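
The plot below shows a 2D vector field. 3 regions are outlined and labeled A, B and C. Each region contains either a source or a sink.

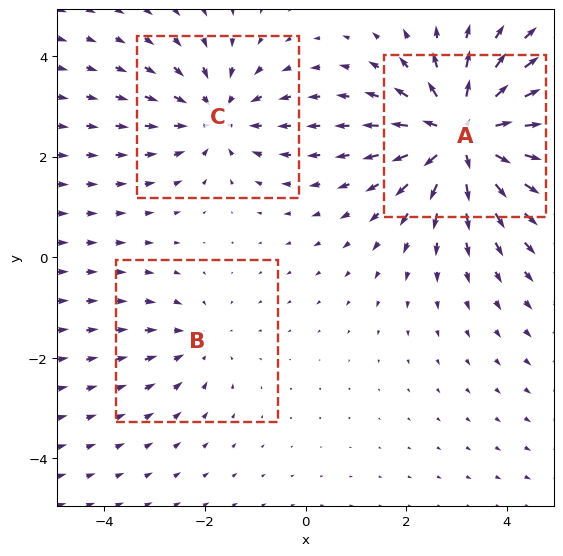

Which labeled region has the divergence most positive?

Divergence at each region's feature centre — A: about +5, B: about -2, C: about -3. Region A is most positive.

A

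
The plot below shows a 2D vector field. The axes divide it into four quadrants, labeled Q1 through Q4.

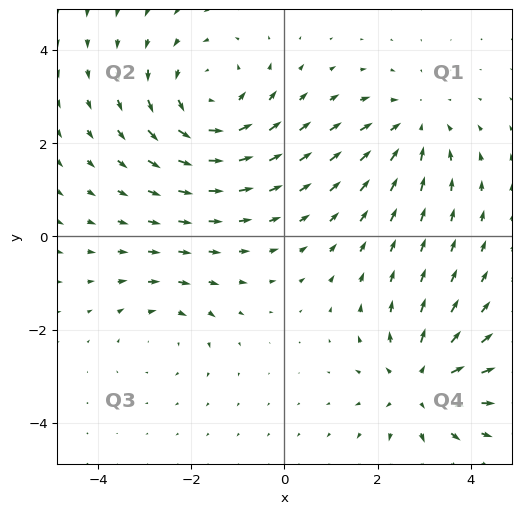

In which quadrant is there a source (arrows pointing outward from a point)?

Q4

The source sits at approximately (2.9, -3.2), which lies in quadrant Q4. The divergence there is about +4, positive as expected for a source.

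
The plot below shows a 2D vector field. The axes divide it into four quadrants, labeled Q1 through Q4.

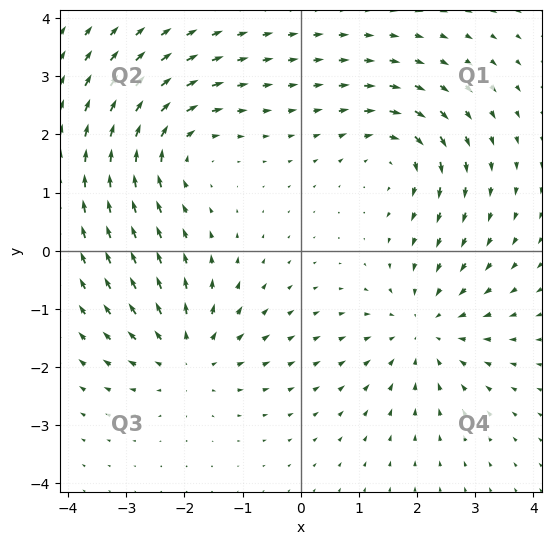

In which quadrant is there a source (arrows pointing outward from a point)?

Q3

The source sits at approximately (-1.9, -1.8), which lies in quadrant Q3. The divergence there is about +4, positive as expected for a source.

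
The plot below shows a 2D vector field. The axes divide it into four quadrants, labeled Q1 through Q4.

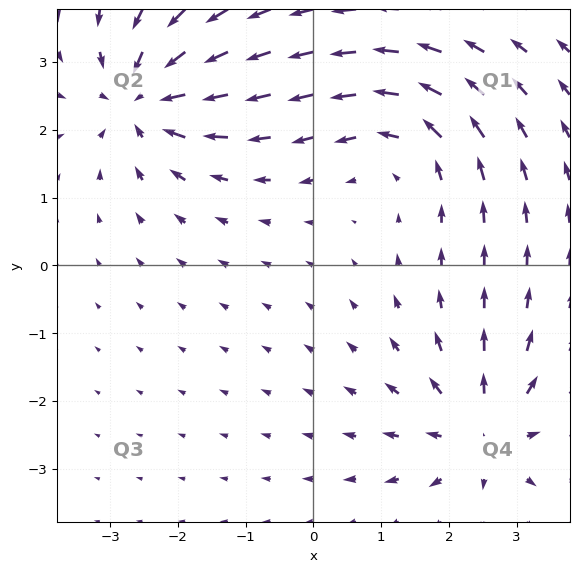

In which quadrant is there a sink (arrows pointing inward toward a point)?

Q2

The sink sits at approximately (-2.5, 2.5), which lies in quadrant Q2. The divergence there is about -6, negative as expected for a sink.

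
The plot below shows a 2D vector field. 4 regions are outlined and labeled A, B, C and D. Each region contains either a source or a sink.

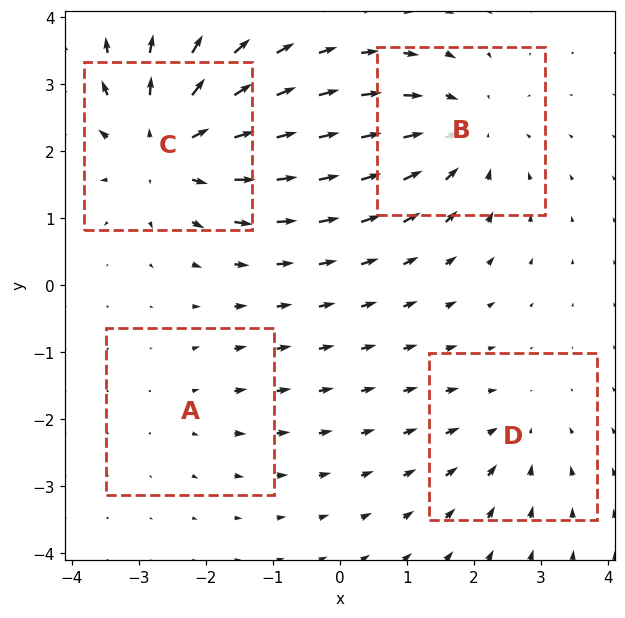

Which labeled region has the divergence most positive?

C

Divergence at each region's feature centre — A: about +2, B: about -4, C: about +6, D: about -3. Region C is most positive.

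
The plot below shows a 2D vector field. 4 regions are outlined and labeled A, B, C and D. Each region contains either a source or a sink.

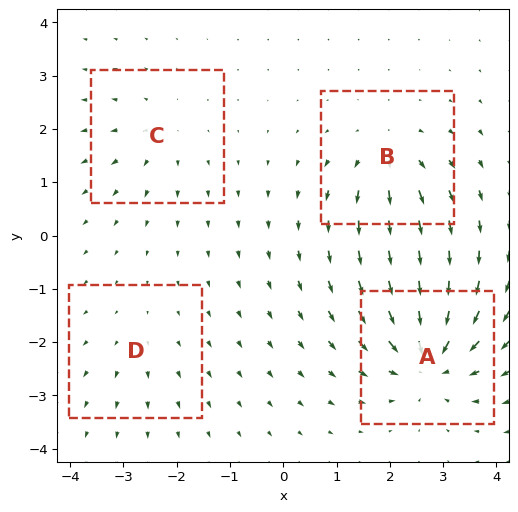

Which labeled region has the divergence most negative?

A

Divergence at each region's feature centre — A: about -8, B: about +5, C: about +3, D: about +2. Region A is most negative.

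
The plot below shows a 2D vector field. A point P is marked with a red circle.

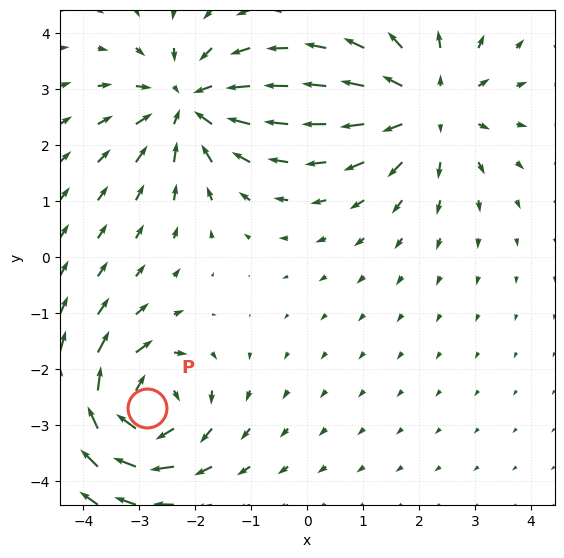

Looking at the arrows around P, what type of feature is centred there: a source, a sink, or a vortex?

At P (-2.9, -2.7) the arrows circulate clockwise. Divergence ≈0, curl about -6 — near-zero divergence with nonzero curl is a vortex.

vortex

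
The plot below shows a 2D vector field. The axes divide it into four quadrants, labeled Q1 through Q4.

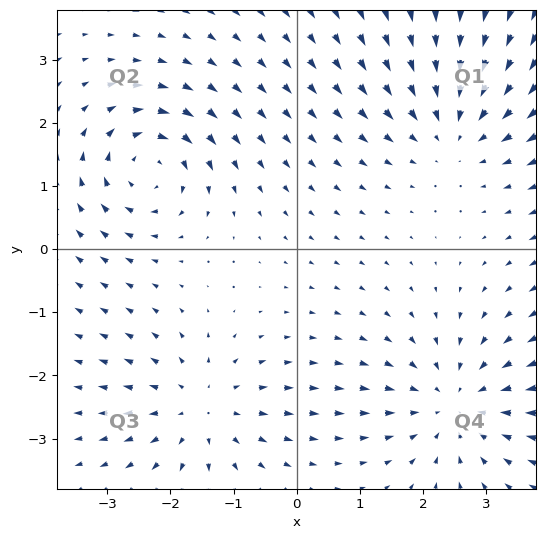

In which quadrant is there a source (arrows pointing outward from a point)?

The source sits at approximately (-1.5, -2.5), which lies in quadrant Q3. The divergence there is about +3, positive as expected for a source.

Q3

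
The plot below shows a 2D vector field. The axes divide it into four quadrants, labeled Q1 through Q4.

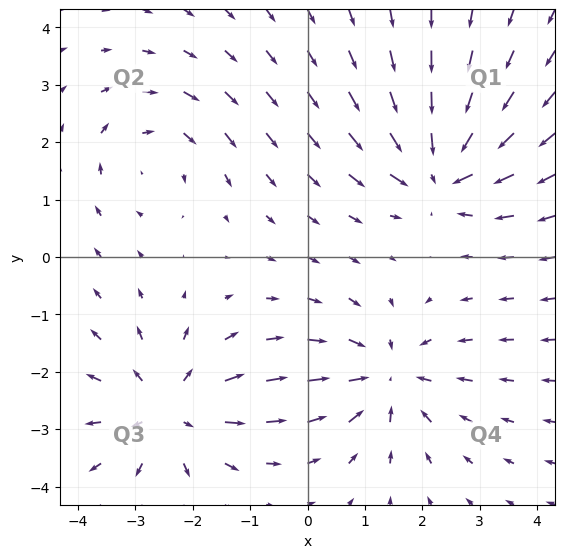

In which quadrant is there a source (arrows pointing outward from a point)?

The source sits at approximately (-2.4, -2.7), which lies in quadrant Q3. The divergence there is about +4, positive as expected for a source.

Q3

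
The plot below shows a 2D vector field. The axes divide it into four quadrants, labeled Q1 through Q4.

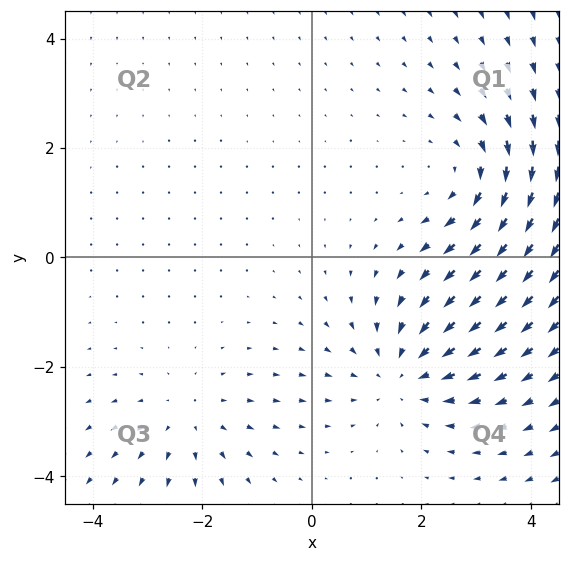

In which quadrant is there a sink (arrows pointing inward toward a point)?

The sink sits at approximately (1.7, -2.1), which lies in quadrant Q4. The divergence there is about -3, negative as expected for a sink.

Q4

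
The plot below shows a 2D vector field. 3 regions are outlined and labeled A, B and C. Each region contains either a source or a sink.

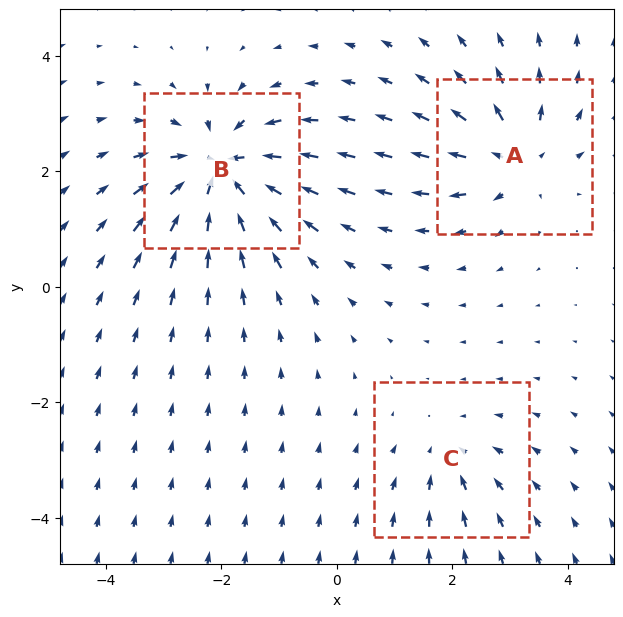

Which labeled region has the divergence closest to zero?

C

Divergence at each region's feature centre — A: about +4, B: about -6, C: about -2. Region C is closest to zero.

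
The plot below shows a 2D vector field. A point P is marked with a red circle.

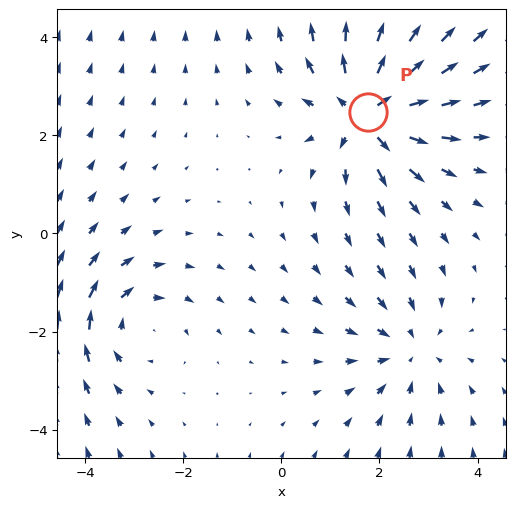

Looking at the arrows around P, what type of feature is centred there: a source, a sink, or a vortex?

source

At P (1.8, 2.5) the arrows spread outward. Divergence about +5, curl ≈0 — positive divergence with near-zero curl is a source.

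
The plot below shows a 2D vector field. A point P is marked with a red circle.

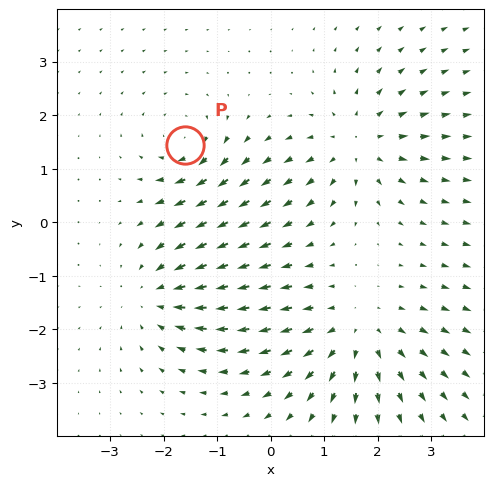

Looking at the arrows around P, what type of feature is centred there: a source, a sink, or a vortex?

vortex

At P (-1.6, 1.4) the arrows circulate clockwise. Divergence ≈0, curl about -4 — near-zero divergence with nonzero curl is a vortex.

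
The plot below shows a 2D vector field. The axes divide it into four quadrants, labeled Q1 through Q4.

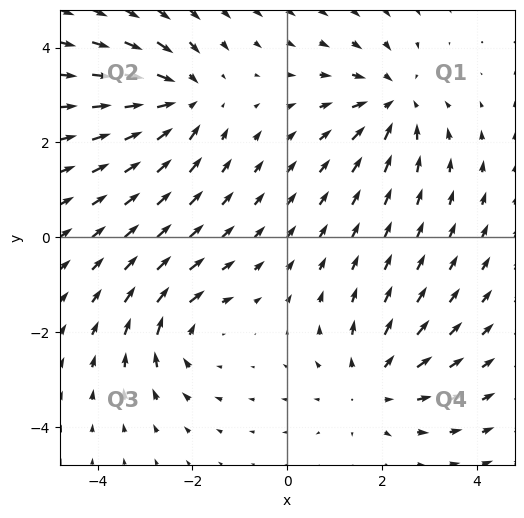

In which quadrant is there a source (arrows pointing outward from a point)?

The source sits at approximately (1.8, -3.1), which lies in quadrant Q4. The divergence there is about +3, positive as expected for a source.

Q4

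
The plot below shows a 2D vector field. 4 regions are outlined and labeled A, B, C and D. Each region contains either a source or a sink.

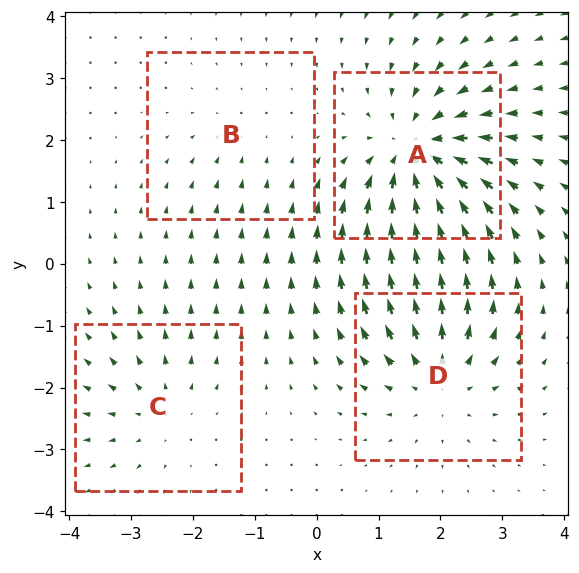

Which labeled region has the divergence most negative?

A

Divergence at each region's feature centre — A: about -7, B: about -2, C: about +3, D: about +5. Region A is most negative.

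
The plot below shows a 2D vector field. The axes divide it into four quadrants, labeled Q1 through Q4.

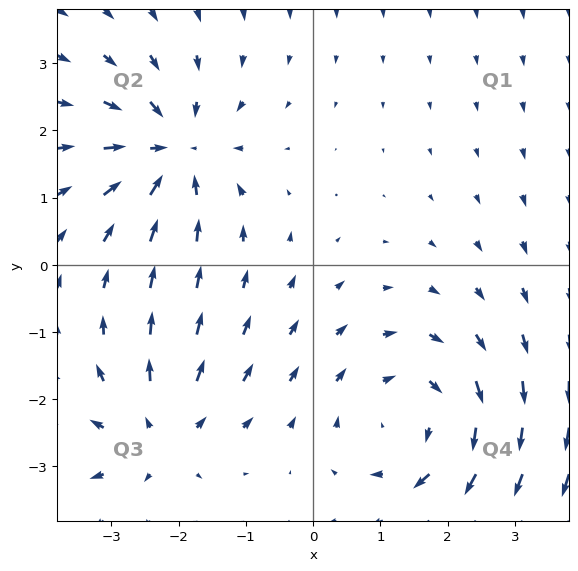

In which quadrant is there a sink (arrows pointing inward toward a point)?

The sink sits at approximately (-2.1, 1.7), which lies in quadrant Q2. The divergence there is about -5, negative as expected for a sink.

Q2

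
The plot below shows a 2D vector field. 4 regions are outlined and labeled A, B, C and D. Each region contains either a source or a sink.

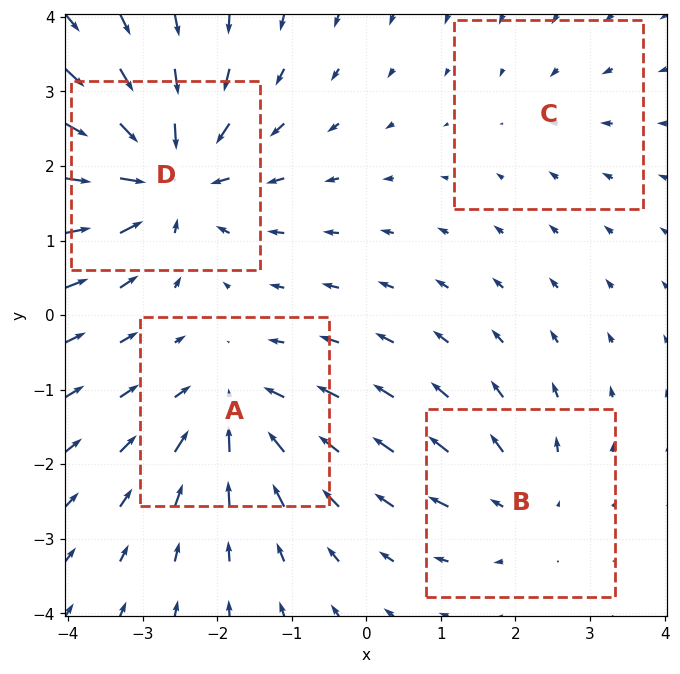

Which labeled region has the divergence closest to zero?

Divergence at each region's feature centre — A: about -5, B: about +3, C: about -2, D: about -7. Region C is closest to zero.

C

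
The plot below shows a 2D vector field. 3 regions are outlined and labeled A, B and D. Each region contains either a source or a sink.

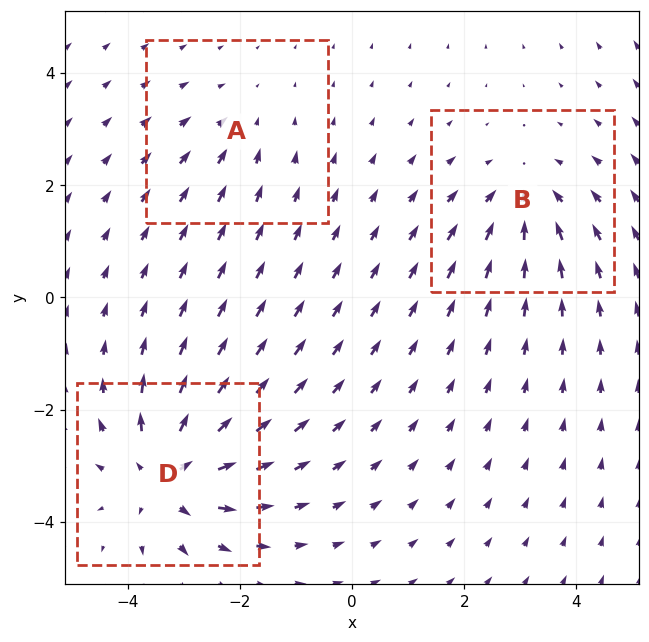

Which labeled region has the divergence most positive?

Divergence at each region's feature centre — A: about -2, B: about -3, D: about +5. Region D is most positive.

D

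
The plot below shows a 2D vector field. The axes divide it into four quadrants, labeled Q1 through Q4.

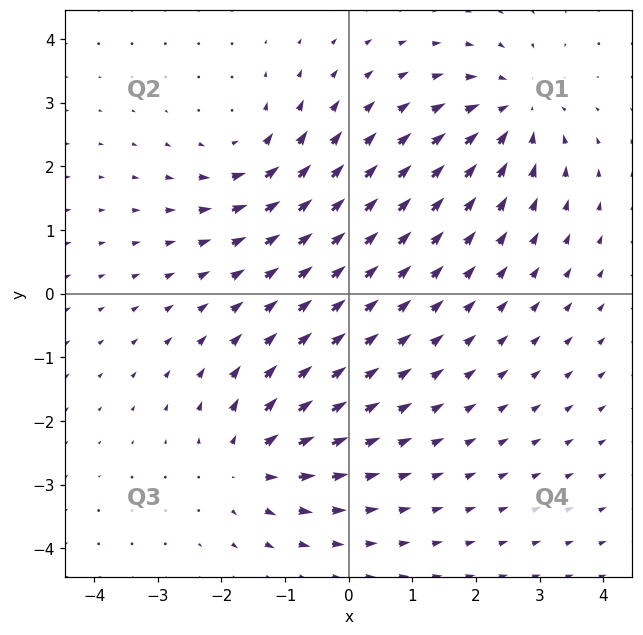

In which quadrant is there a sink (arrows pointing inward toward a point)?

The sink sits at approximately (2.6, 2.9), which lies in quadrant Q1. The divergence there is about -5, negative as expected for a sink.

Q1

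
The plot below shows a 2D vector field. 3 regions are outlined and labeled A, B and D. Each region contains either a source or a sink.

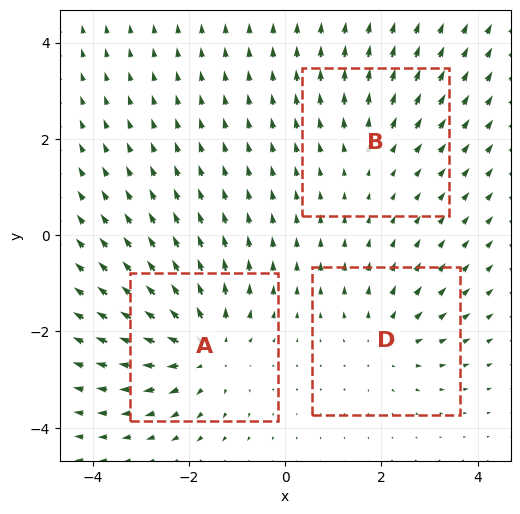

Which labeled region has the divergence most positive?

Divergence at each region's feature centre — A: about +4, B: about +2, D: about +3. Region A is most positive.

A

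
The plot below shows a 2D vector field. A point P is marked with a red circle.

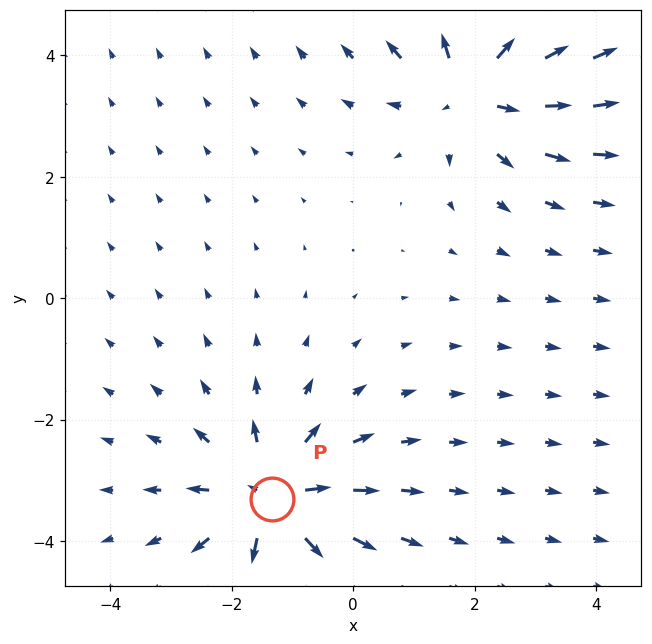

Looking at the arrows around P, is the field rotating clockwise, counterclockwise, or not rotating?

not rotating

Near P at (-1.3, -3.3) the arrows show no circulation. The curl there is ≈0.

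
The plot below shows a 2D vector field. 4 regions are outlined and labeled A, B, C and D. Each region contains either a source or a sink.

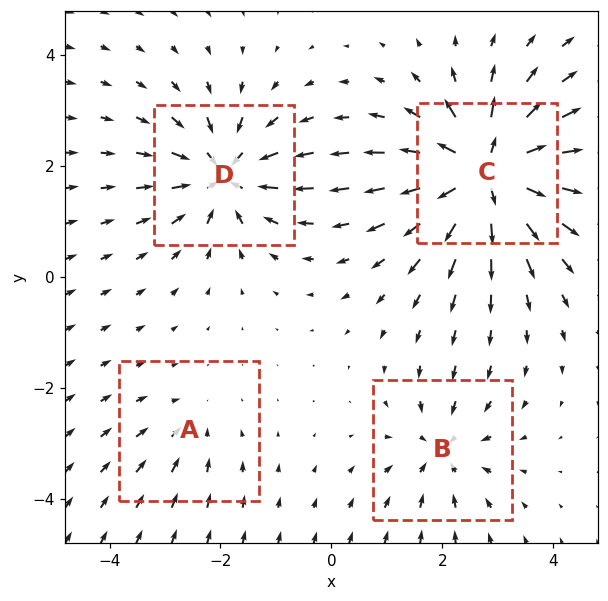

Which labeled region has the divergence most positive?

C

Divergence at each region's feature centre — A: about -2, B: about -4, C: about +9, D: about -6. Region C is most positive.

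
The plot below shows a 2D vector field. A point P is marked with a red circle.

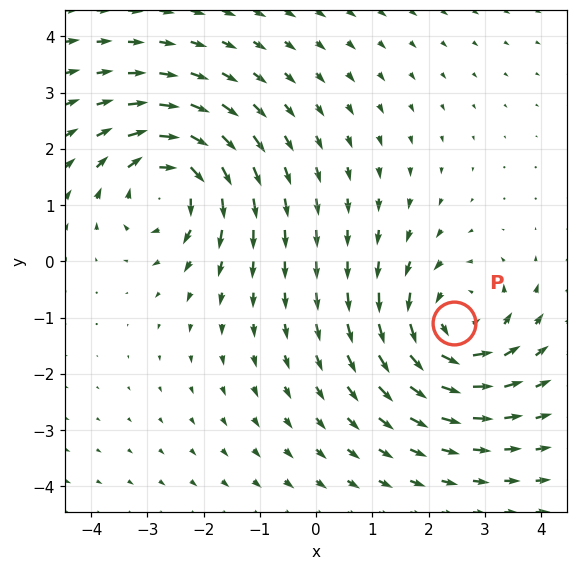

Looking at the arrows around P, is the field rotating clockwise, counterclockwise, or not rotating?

counterclockwise

Near P at (2.5, -1.1) the arrows circulate counterclockwise. The curl (z-component) there is about +3; positive curl means counterclockwise rotation.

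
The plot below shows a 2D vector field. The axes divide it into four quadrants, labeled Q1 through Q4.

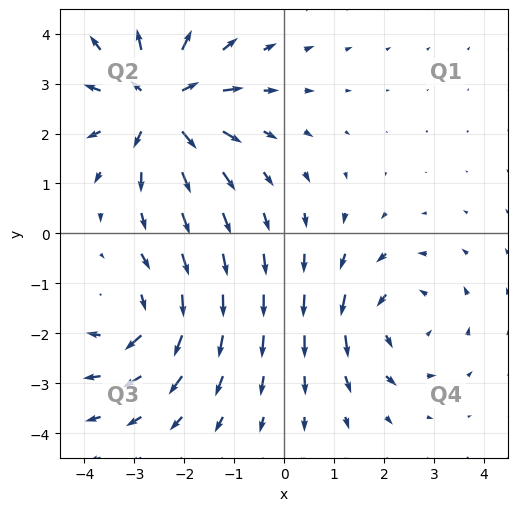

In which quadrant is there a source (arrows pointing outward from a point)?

Q2

The source sits at approximately (-2.5, 2.6), which lies in quadrant Q2. The divergence there is about +4, positive as expected for a source.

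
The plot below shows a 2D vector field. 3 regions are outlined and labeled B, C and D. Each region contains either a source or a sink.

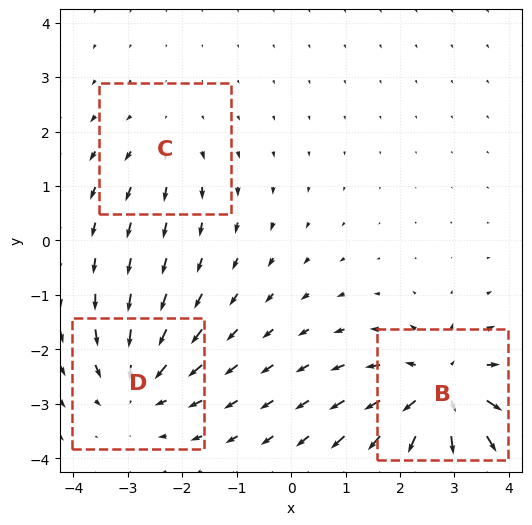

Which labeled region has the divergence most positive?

Divergence at each region's feature centre — B: about +5, C: about +2, D: about -3. Region B is most positive.

B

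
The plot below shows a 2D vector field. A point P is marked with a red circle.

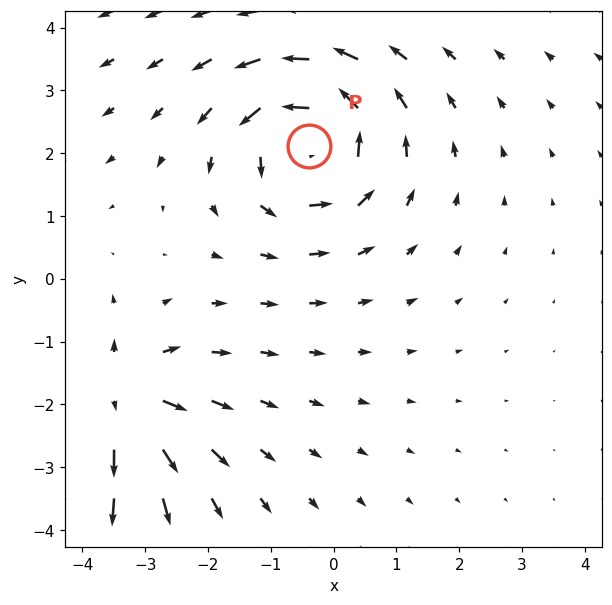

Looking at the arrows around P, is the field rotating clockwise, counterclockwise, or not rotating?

counterclockwise

Near P at (-0.4, 2.1) the arrows circulate counterclockwise. The curl (z-component) there is about +5; positive curl means counterclockwise rotation.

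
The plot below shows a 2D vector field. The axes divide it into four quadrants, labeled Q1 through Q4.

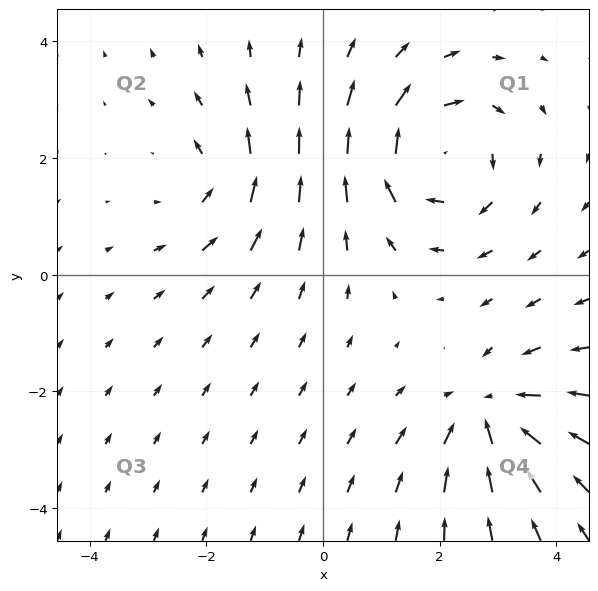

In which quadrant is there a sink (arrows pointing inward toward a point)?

Q4

The sink sits at approximately (2.9, -2.4), which lies in quadrant Q4. The divergence there is about -4, negative as expected for a sink.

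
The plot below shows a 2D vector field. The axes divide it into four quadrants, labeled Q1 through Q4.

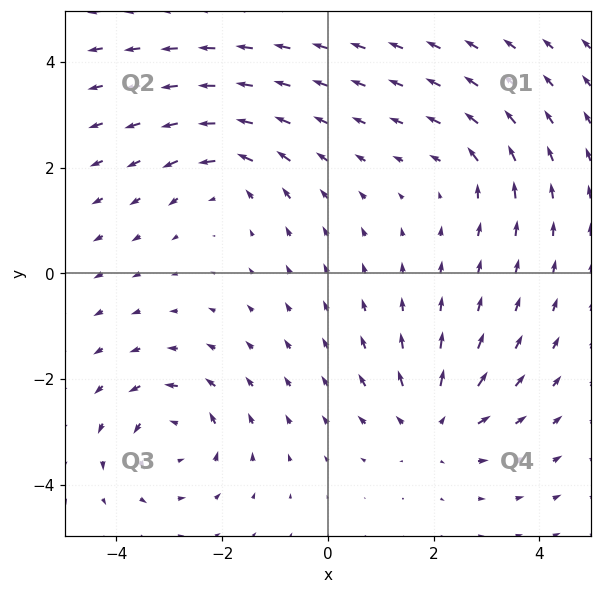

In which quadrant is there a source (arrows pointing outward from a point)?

The source sits at approximately (2.0, -2.8), which lies in quadrant Q4. The divergence there is about +4, positive as expected for a source.

Q4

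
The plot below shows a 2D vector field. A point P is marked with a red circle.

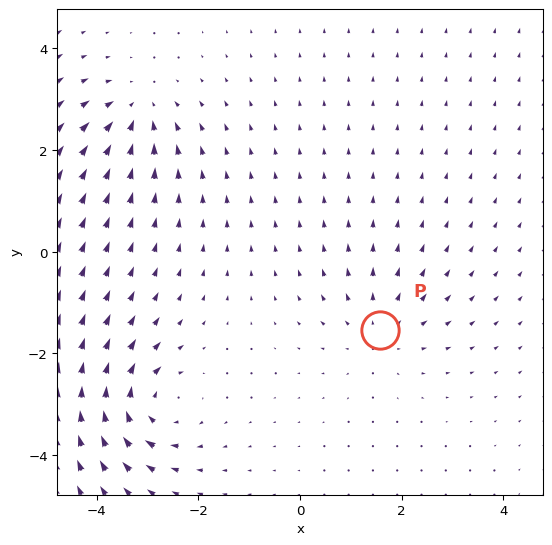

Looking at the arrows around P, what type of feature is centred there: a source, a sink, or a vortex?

source

At P (1.6, -1.5) the arrows spread outward. Divergence about +2, curl ≈0 — positive divergence with near-zero curl is a source.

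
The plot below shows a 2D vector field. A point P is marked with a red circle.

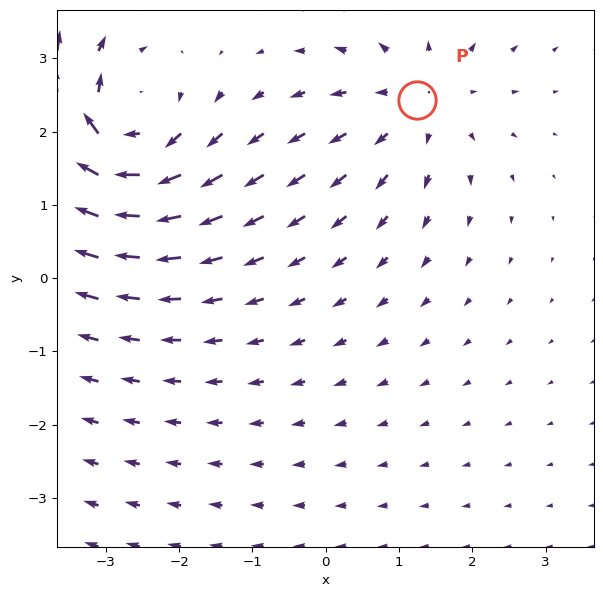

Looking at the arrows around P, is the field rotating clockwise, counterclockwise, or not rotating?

Near P at (1.3, 2.4) the arrows show no circulation. The curl there is ≈0.

not rotating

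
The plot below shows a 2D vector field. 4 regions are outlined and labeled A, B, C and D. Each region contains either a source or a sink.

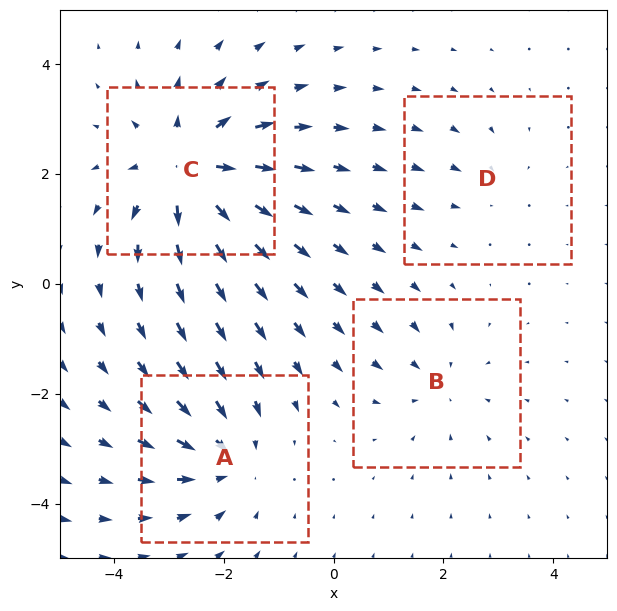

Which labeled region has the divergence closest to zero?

D

Divergence at each region's feature centre — A: about -4, B: about -3, C: about +7, D: about -2. Region D is closest to zero.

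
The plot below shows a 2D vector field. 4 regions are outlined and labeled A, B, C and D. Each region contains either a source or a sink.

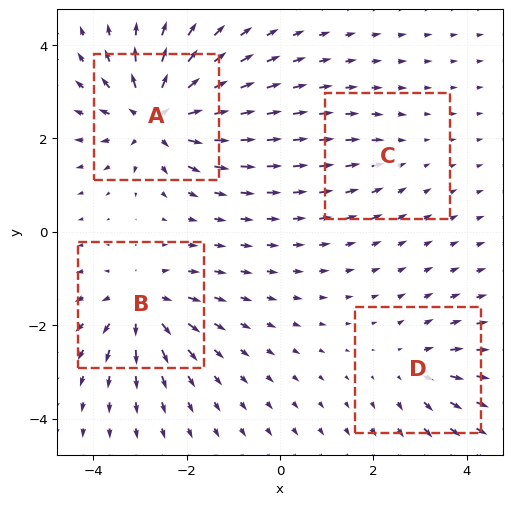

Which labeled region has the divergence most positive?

A

Divergence at each region's feature centre — A: about +8, B: about +6, C: about -2, D: about +4. Region A is most positive.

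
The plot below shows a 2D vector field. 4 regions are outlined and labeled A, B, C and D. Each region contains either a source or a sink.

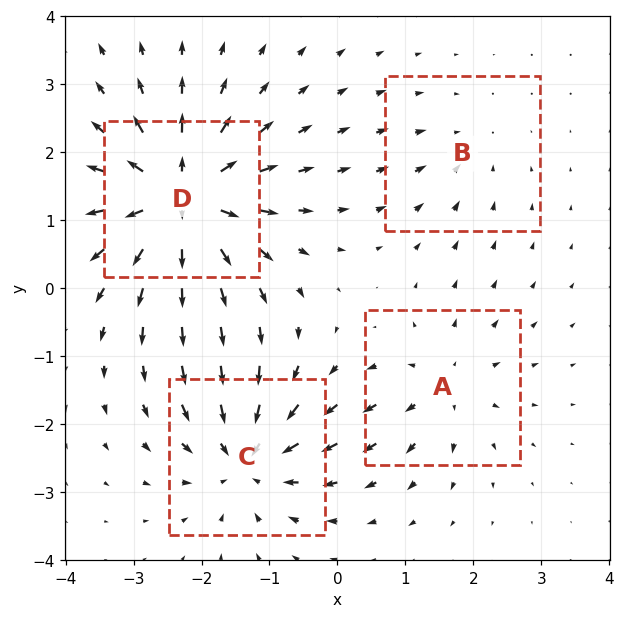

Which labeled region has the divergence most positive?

Divergence at each region's feature centre — A: about +4, B: about -2, C: about -6, D: about +9. Region D is most positive.

D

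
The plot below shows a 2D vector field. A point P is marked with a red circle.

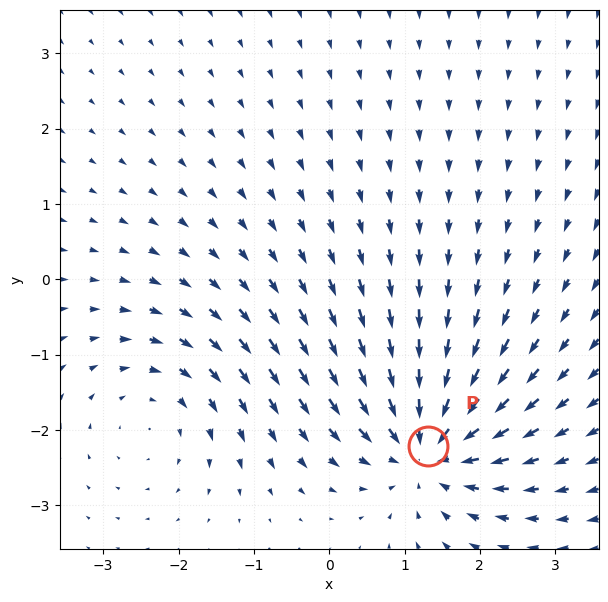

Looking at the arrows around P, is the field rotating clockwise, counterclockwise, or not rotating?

not rotating

Near P at (1.3, -2.2) the arrows show no circulation. The curl there is ≈0.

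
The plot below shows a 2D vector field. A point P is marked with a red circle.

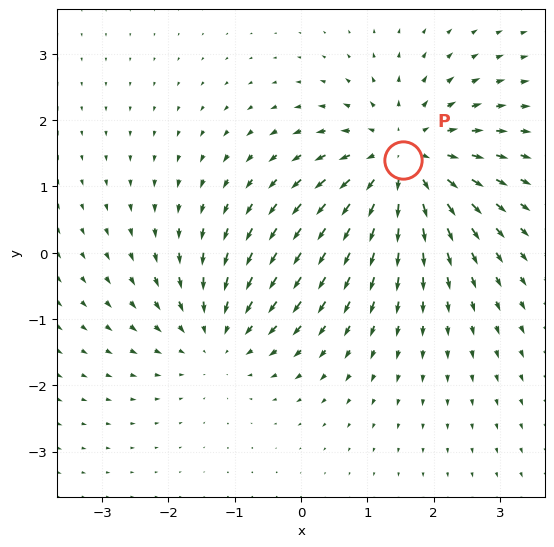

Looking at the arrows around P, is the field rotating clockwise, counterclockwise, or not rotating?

Near P at (1.5, 1.4) the arrows show no circulation. The curl there is ≈0.

not rotating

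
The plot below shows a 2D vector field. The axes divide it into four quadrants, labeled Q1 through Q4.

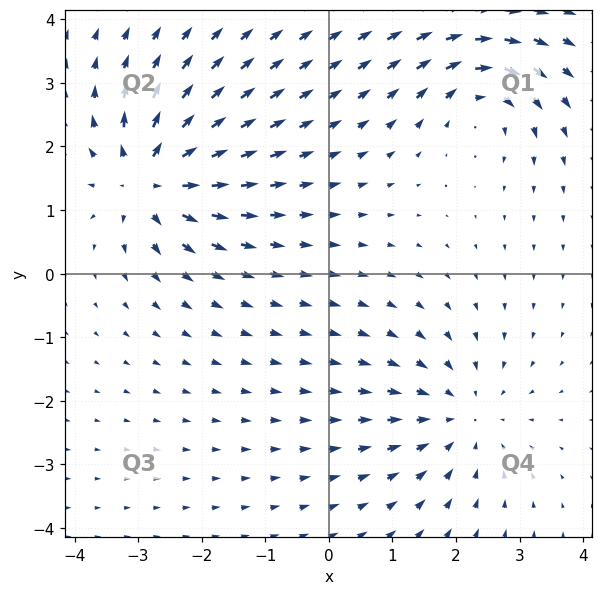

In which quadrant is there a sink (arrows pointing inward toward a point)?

Q4

The sink sits at approximately (2.1, -2.2), which lies in quadrant Q4. The divergence there is about -4, negative as expected for a sink.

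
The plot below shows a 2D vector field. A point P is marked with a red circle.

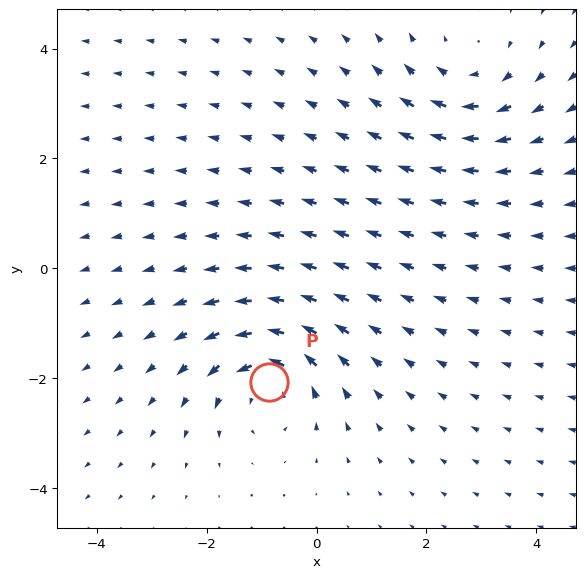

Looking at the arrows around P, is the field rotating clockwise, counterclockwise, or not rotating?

Near P at (-0.9, -2.1) the arrows circulate counterclockwise. The curl (z-component) there is about +4; positive curl means counterclockwise rotation.

counterclockwise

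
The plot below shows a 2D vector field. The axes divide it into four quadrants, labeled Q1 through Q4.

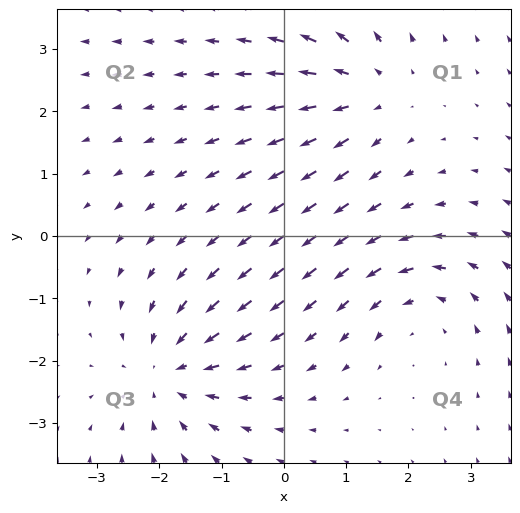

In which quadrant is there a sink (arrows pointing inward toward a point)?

Q3

The sink sits at approximately (-1.8, -2.2), which lies in quadrant Q3. The divergence there is about -4, negative as expected for a sink.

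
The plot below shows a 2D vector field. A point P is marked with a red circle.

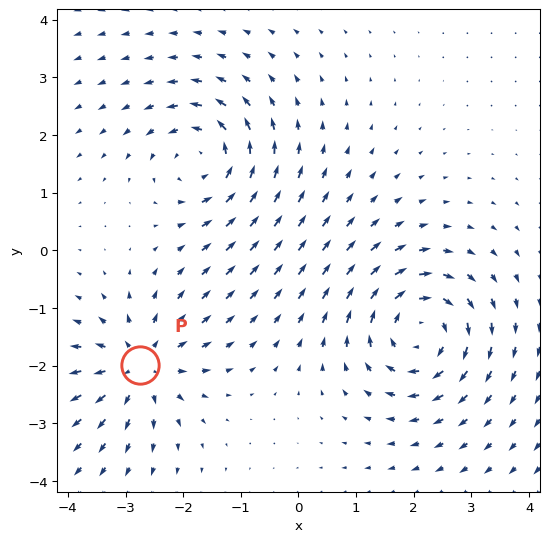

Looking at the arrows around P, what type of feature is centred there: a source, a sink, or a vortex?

source

At P (-2.7, -2.0) the arrows spread outward. Divergence about +4, curl ≈0 — positive divergence with near-zero curl is a source.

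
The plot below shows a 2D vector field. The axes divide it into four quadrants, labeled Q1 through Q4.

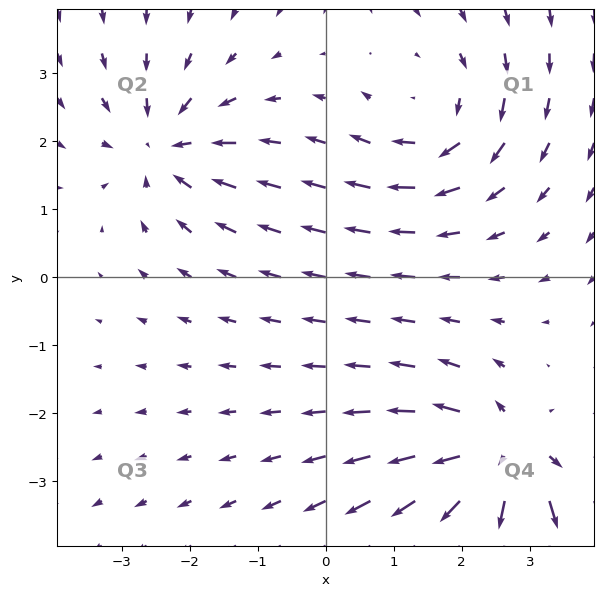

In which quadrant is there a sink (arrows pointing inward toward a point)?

The sink sits at approximately (-2.4, 1.9), which lies in quadrant Q2. The divergence there is about -4, negative as expected for a sink.

Q2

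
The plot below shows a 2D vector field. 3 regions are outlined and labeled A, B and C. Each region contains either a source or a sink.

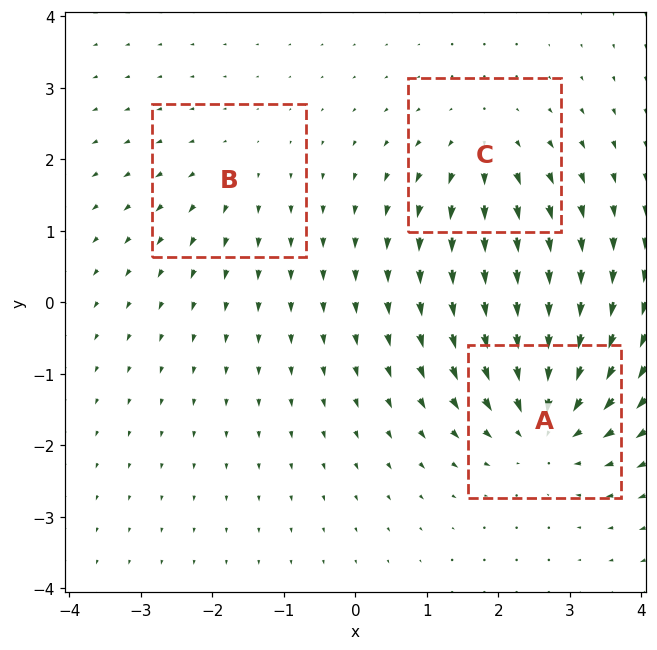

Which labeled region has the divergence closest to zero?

Divergence at each region's feature centre — A: about -5, B: about +2, C: about +3. Region B is closest to zero.

B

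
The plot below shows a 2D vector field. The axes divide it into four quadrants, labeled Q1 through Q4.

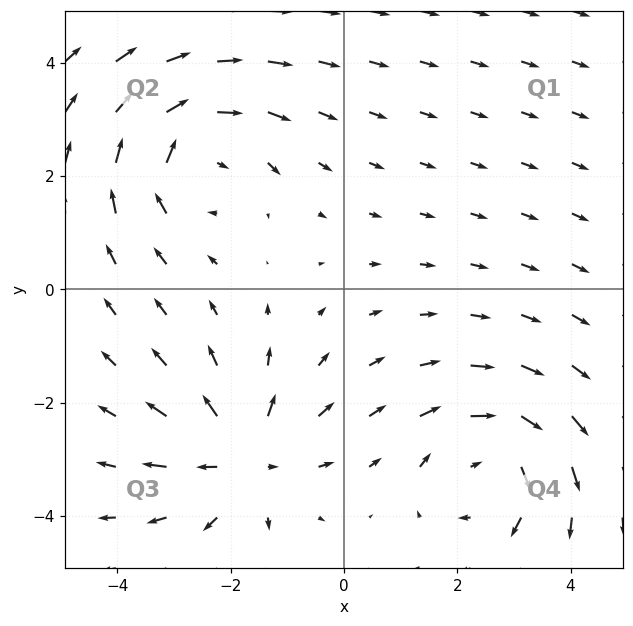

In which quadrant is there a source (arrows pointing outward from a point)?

Q3

The source sits at approximately (-1.8, -3.0), which lies in quadrant Q3. The divergence there is about +5, positive as expected for a source.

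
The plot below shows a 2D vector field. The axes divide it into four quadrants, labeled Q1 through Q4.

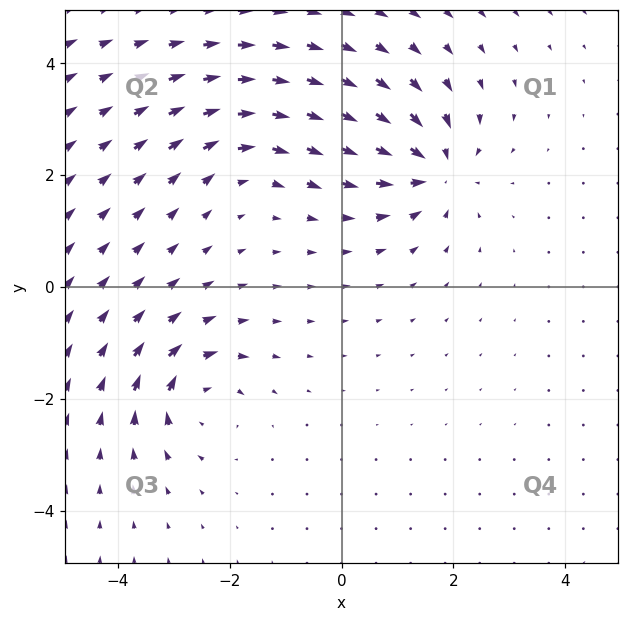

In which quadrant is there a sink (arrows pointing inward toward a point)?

Q1

The sink sits at approximately (1.7, 2.1), which lies in quadrant Q1. The divergence there is about -6, negative as expected for a sink.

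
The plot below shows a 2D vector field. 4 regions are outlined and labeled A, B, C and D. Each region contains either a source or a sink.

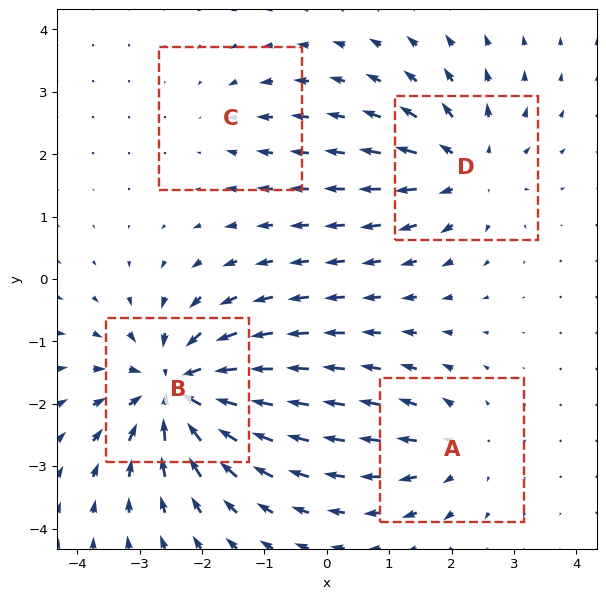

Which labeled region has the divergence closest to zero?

Divergence at each region's feature centre — A: about +4, B: about -8, C: about -2, D: about +5. Region C is closest to zero.

C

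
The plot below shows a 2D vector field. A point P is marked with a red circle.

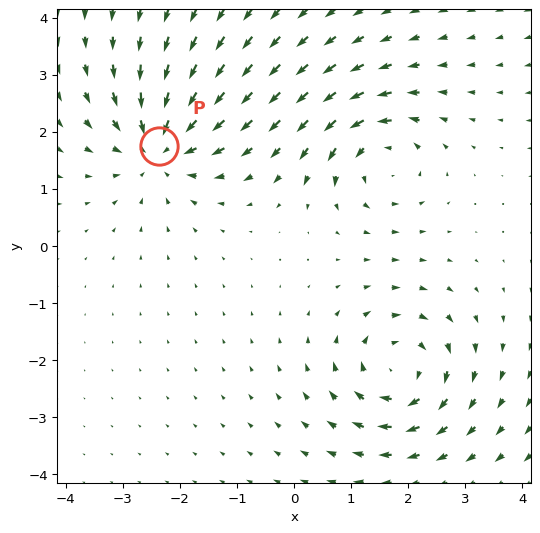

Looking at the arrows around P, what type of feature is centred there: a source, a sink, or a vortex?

At P (-2.4, 1.7) the arrows converge inward. Divergence about -5, curl ≈0 — negative divergence with near-zero curl is a sink.

sink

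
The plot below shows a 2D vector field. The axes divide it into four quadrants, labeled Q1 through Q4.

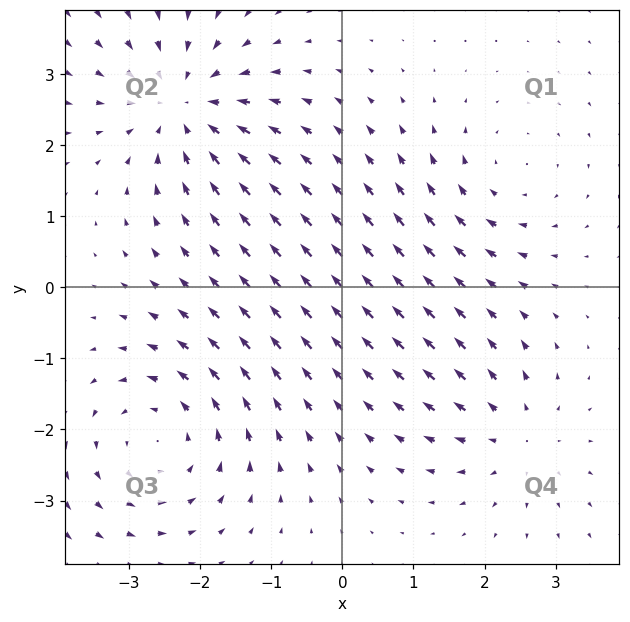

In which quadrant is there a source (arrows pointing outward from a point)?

The source sits at approximately (2.5, -2.1), which lies in quadrant Q4. The divergence there is about +3, positive as expected for a source.

Q4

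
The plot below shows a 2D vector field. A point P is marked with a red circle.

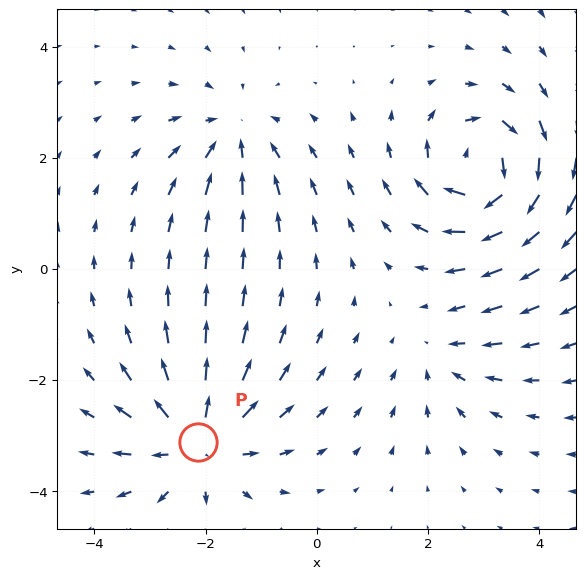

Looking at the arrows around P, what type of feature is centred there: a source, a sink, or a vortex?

At P (-2.1, -3.1) the arrows spread outward. Divergence about +5, curl ≈0 — positive divergence with near-zero curl is a source.

source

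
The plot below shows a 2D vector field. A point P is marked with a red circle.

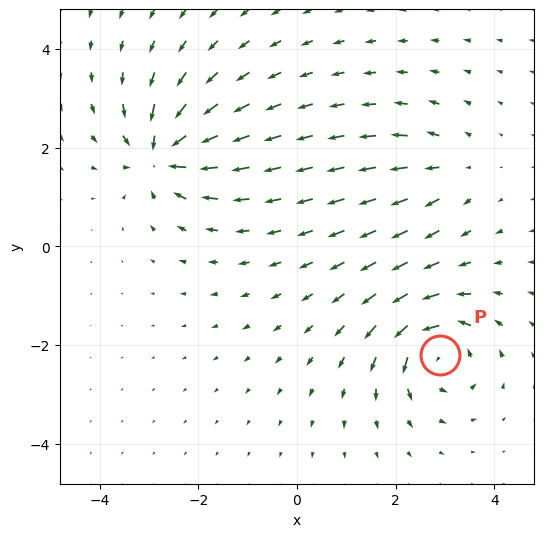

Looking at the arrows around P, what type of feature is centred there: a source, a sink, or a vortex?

vortex

At P (2.9, -2.2) the arrows circulate counterclockwise. Divergence ≈0, curl about +6 — near-zero divergence with nonzero curl is a vortex.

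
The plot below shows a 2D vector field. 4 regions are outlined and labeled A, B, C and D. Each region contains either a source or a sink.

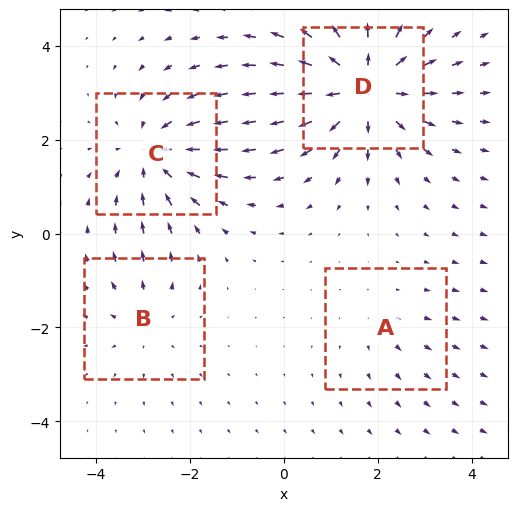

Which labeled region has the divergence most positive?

Divergence at each region's feature centre — A: about +2, B: about +3, C: about -5, D: about +7. Region D is most positive.

D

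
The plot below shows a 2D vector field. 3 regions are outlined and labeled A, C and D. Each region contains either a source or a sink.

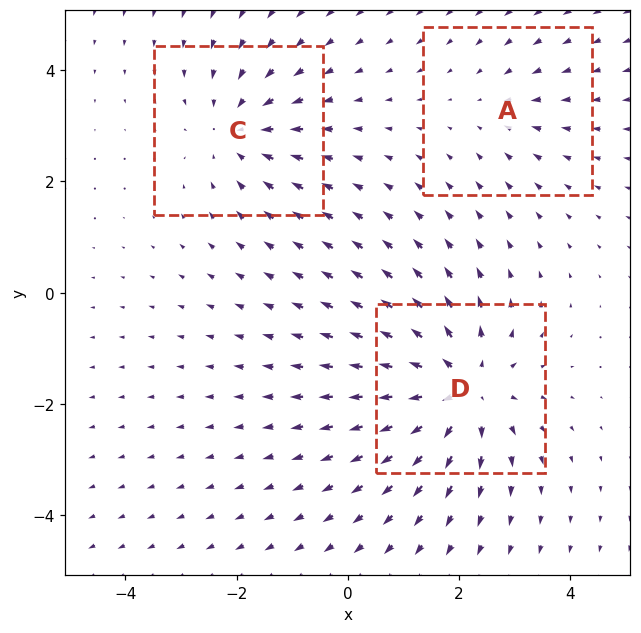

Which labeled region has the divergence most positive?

D

Divergence at each region's feature centre — A: about -2, C: about -3, D: about +5. Region D is most positive.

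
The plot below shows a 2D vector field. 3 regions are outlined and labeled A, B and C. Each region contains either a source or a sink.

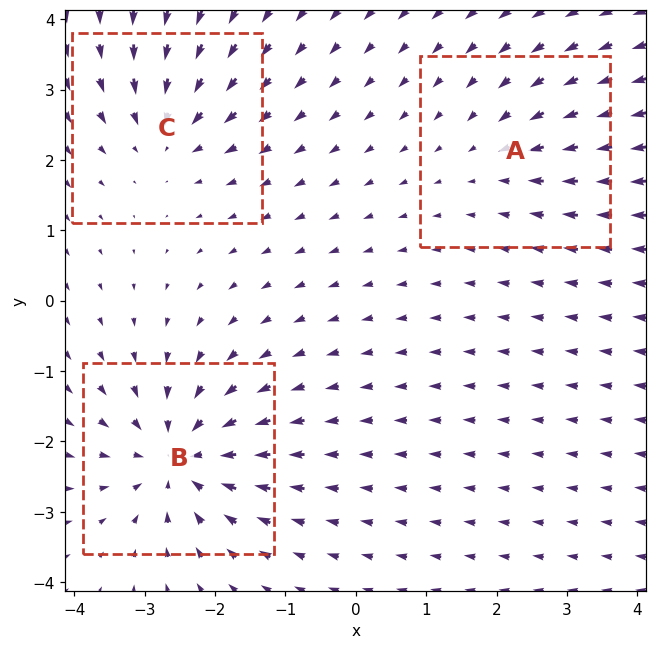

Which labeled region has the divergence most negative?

B

Divergence at each region's feature centre — A: about -2, B: about -6, C: about -4. Region B is most negative.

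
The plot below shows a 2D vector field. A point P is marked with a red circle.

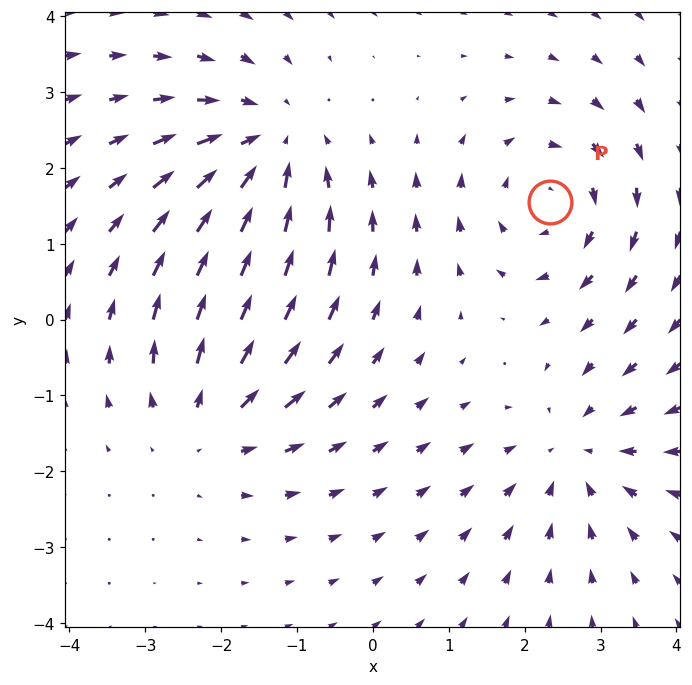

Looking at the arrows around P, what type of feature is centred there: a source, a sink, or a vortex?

vortex

At P (2.3, 1.5) the arrows circulate clockwise. Divergence ≈0, curl about -4 — near-zero divergence with nonzero curl is a vortex.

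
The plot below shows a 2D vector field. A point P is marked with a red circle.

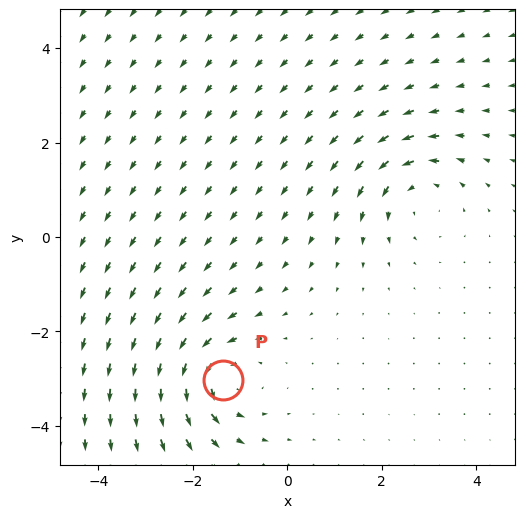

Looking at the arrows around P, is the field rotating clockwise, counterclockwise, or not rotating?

counterclockwise

Near P at (-1.4, -3.0) the arrows circulate counterclockwise. The curl (z-component) there is about +5; positive curl means counterclockwise rotation.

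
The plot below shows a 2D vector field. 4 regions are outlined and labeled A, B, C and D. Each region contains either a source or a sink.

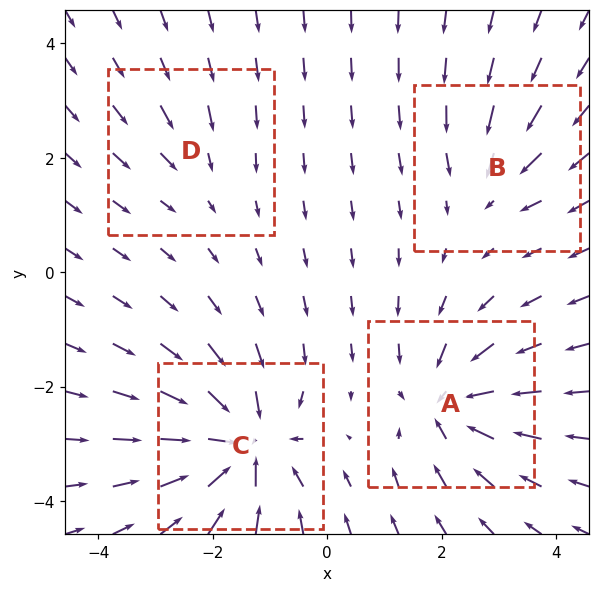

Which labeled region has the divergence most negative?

C

Divergence at each region's feature centre — A: about -6, B: about -4, C: about -8, D: about -2. Region C is most negative.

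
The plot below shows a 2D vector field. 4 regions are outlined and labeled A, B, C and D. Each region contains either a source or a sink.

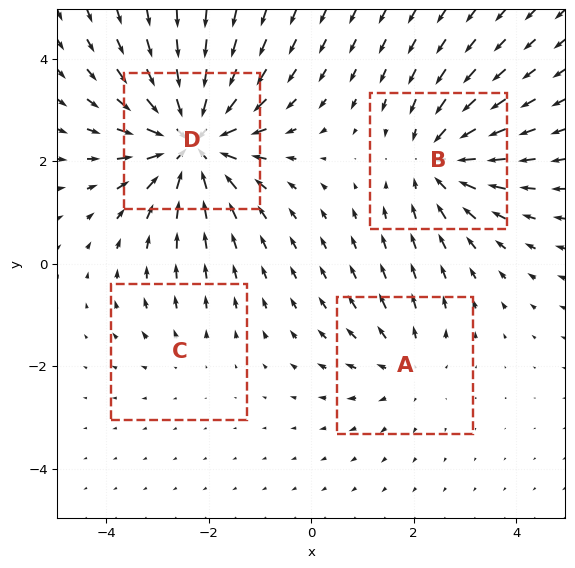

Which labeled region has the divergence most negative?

D

Divergence at each region's feature centre — A: about +3, B: about -5, C: about +2, D: about -7. Region D is most negative.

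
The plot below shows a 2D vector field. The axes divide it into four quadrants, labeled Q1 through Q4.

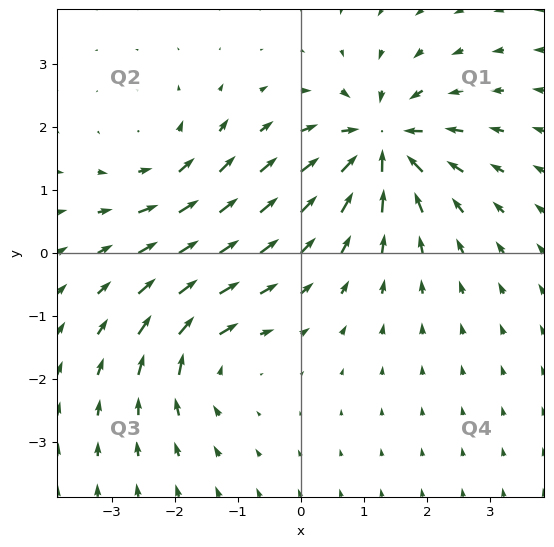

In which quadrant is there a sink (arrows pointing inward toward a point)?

Q1

The sink sits at approximately (1.3, 1.7), which lies in quadrant Q1. The divergence there is about -6, negative as expected for a sink.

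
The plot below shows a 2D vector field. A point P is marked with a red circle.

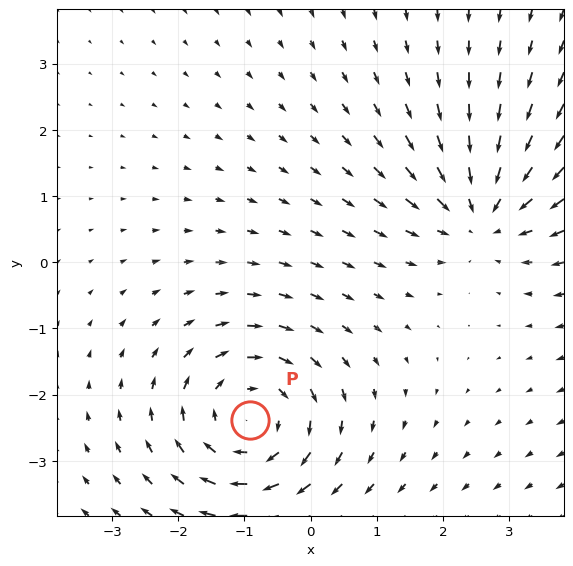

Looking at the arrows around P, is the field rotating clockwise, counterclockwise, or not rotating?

clockwise

Near P at (-0.9, -2.4) the arrows circulate clockwise. The curl (z-component) there is about -4; negative curl means clockwise rotation.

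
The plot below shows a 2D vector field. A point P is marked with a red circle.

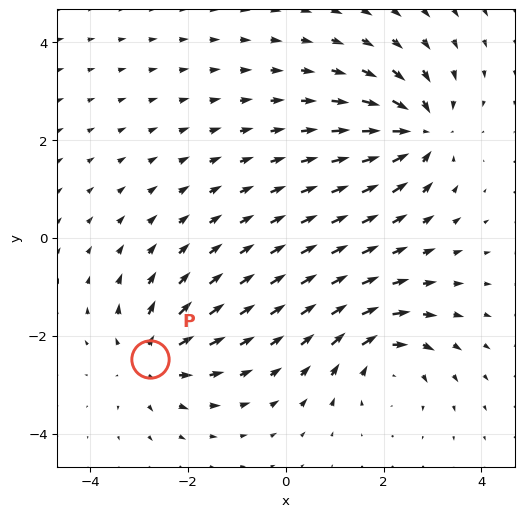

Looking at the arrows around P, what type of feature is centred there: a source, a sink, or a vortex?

At P (-2.8, -2.5) the arrows spread outward. Divergence about +4, curl ≈0 — positive divergence with near-zero curl is a source.

source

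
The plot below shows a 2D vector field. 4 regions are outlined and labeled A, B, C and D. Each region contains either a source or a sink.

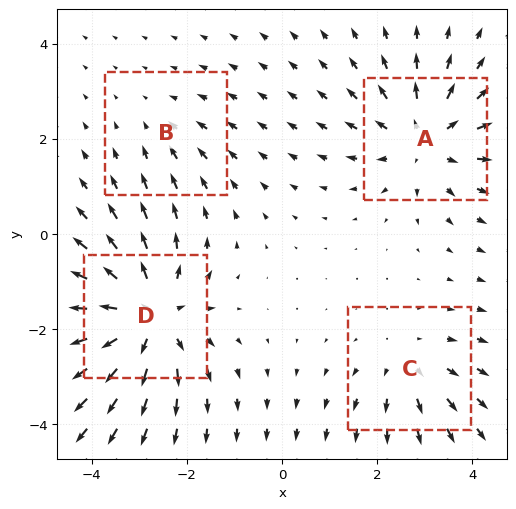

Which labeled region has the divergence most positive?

D

Divergence at each region's feature centre — A: about +5, B: about -2, C: about +3, D: about +6. Region D is most positive.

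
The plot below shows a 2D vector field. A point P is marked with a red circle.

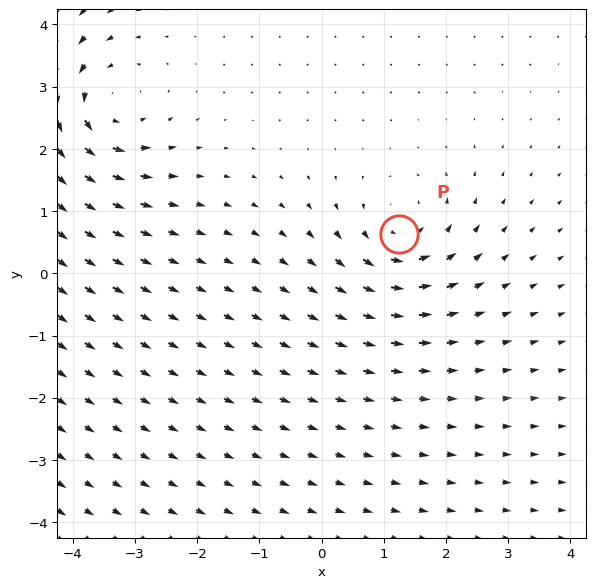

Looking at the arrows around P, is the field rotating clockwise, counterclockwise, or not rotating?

counterclockwise

Near P at (1.3, 0.6) the arrows circulate counterclockwise. The curl (z-component) there is about +4; positive curl means counterclockwise rotation.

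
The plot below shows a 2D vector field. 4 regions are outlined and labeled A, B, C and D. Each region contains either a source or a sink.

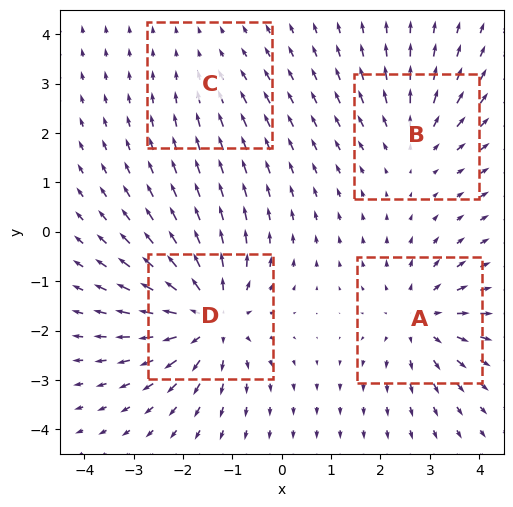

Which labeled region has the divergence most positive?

D

Divergence at each region's feature centre — A: about +5, B: about +3, C: about -2, D: about +7. Region D is most positive.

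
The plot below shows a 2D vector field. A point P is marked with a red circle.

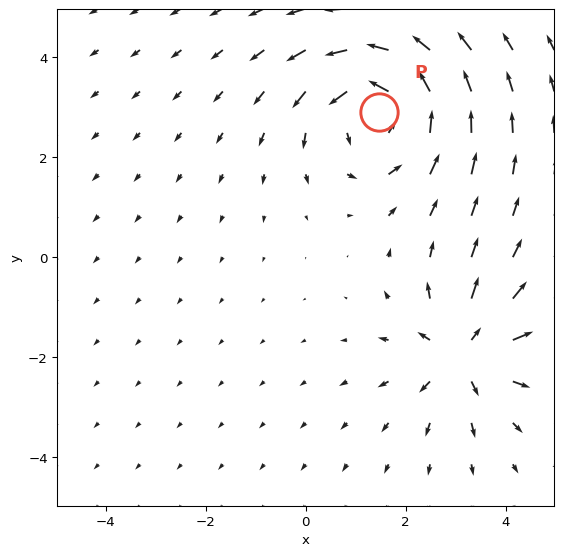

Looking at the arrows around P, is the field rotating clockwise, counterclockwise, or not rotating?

Near P at (1.5, 2.9) the arrows circulate counterclockwise. The curl (z-component) there is about +4; positive curl means counterclockwise rotation.

counterclockwise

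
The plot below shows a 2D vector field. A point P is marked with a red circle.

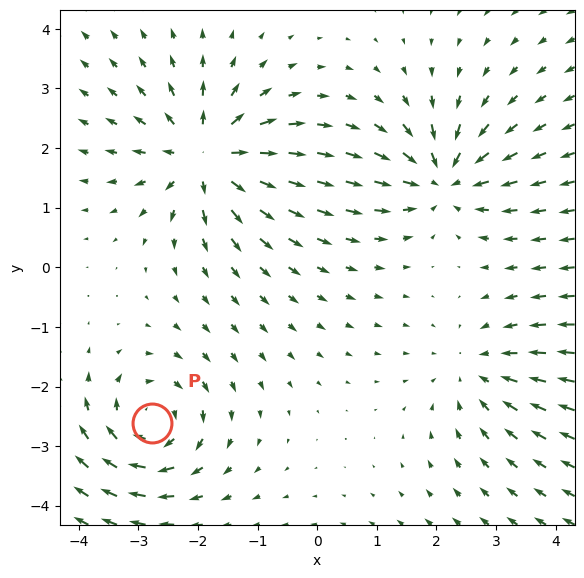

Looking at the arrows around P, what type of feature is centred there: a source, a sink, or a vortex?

vortex

At P (-2.8, -2.6) the arrows circulate clockwise. Divergence ≈0, curl about -4 — near-zero divergence with nonzero curl is a vortex.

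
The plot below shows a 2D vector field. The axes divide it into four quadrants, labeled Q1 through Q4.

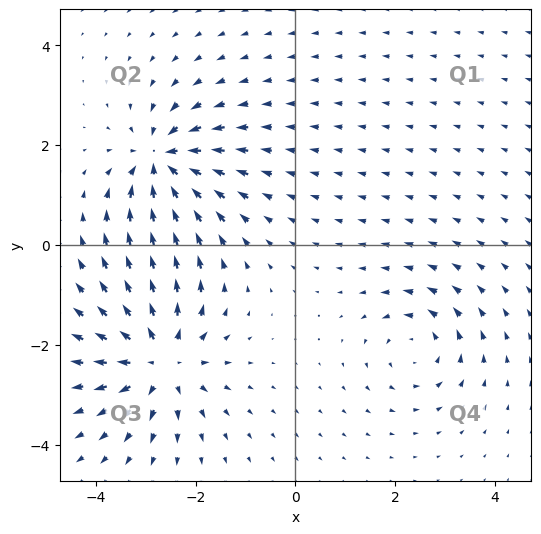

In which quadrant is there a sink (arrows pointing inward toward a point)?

The sink sits at approximately (-2.7, 1.7), which lies in quadrant Q2. The divergence there is about -6, negative as expected for a sink.

Q2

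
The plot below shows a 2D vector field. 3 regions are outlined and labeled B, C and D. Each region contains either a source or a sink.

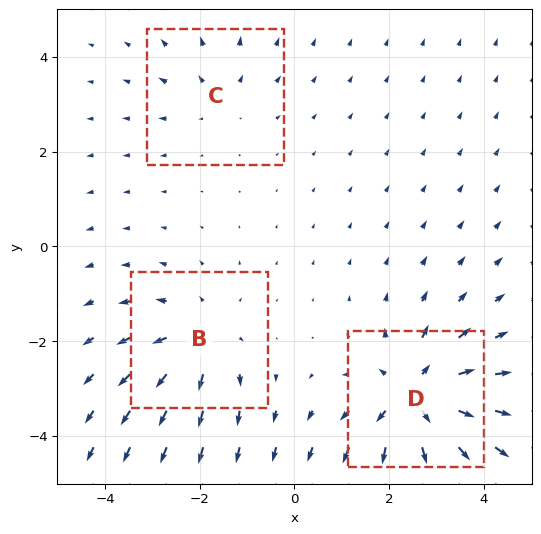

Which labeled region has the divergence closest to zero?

C

Divergence at each region's feature centre — B: about +3, C: about +2, D: about +5. Region C is closest to zero.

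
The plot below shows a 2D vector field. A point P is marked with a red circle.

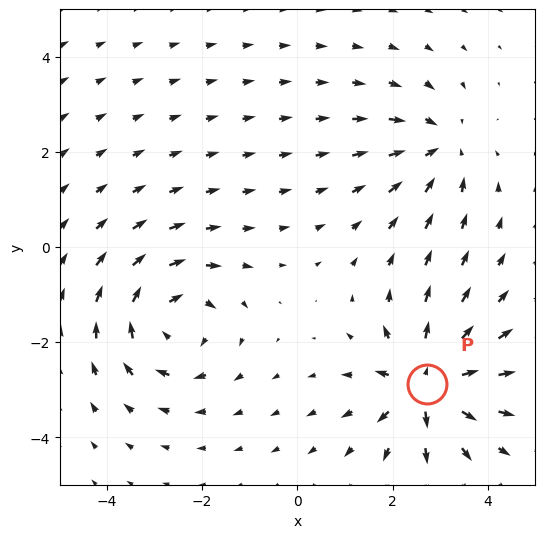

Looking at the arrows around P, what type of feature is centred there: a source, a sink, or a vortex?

source

At P (2.7, -2.9) the arrows spread outward. Divergence about +6, curl ≈0 — positive divergence with near-zero curl is a source.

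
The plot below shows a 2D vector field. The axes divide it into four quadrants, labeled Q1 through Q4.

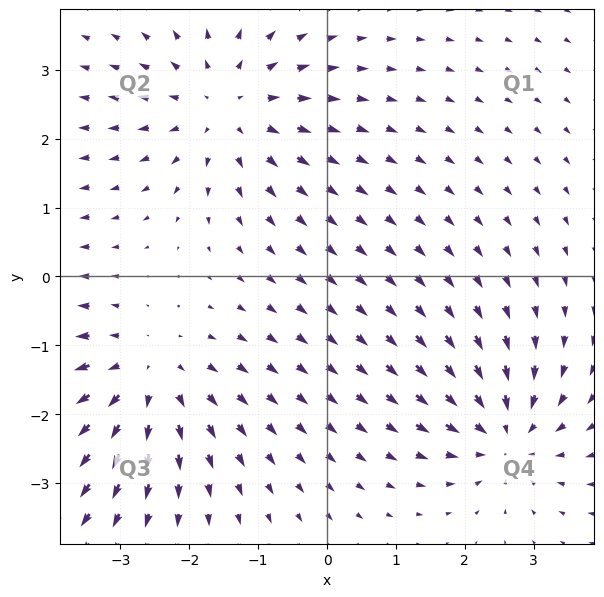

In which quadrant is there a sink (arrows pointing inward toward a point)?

The sink sits at approximately (2.6, -2.3), which lies in quadrant Q4. The divergence there is about -4, negative as expected for a sink.

Q4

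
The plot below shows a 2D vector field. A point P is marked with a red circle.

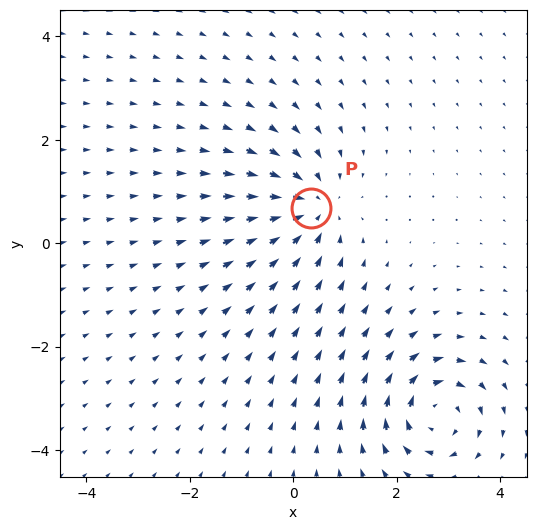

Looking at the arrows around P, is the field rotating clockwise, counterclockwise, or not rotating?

not rotating

Near P at (0.4, 0.7) the arrows show no circulation. The curl there is ≈0.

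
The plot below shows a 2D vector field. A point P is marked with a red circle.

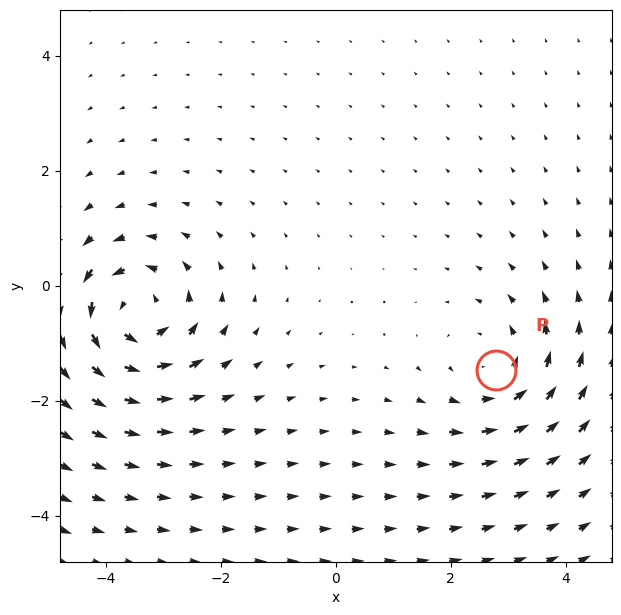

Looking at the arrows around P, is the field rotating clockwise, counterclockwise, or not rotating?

counterclockwise

Near P at (2.8, -1.5) the arrows circulate counterclockwise. The curl (z-component) there is about +3; positive curl means counterclockwise rotation.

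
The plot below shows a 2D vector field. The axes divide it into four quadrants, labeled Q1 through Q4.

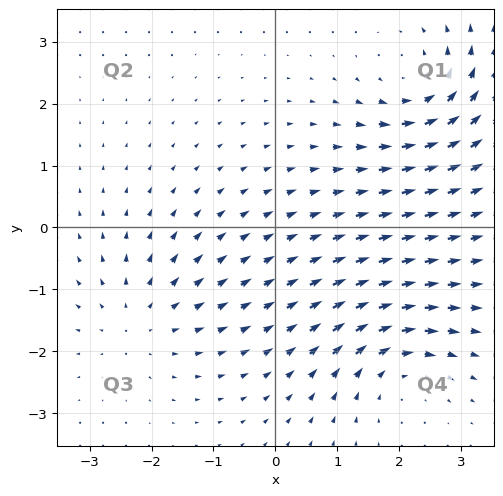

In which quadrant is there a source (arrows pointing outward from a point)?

Q3

The source sits at approximately (-2.1, -1.5), which lies in quadrant Q3. The divergence there is about +3, positive as expected for a source.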